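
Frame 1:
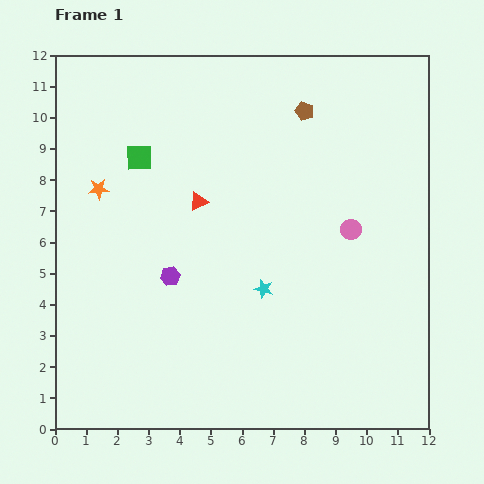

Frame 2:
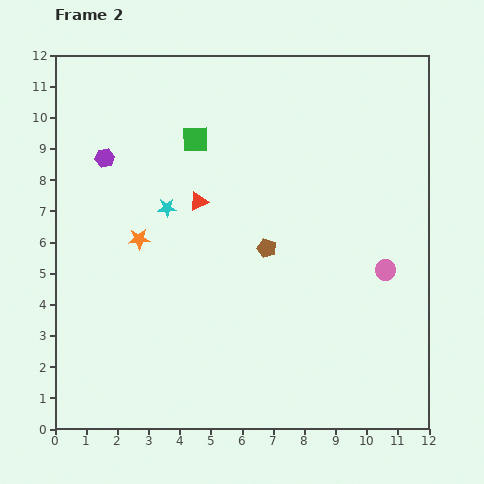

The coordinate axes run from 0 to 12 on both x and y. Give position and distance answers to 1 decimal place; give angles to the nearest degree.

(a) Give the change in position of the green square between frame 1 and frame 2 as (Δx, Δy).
(1.8, 0.6)

The green square was at (2.7, 8.7) in frame 1 and (4.5, 9.3) in frame 2.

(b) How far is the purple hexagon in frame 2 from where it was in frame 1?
4.3

The purple hexagon moved from (3.7, 4.9) to (1.6, 8.7), a distance of √(2.1² + 3.8²) ≈ 4.3.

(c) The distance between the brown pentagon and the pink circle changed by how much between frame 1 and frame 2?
-0.2

Distance in frame 1: 4.1. Distance in frame 2: 3.9.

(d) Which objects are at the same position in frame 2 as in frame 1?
the red triangle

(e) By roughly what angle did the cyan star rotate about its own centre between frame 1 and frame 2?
18° counter-clockwise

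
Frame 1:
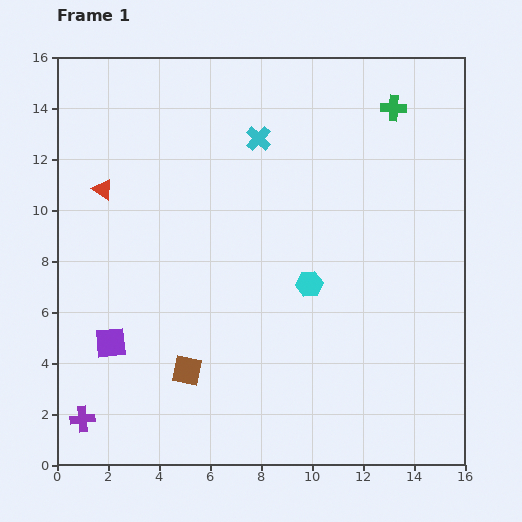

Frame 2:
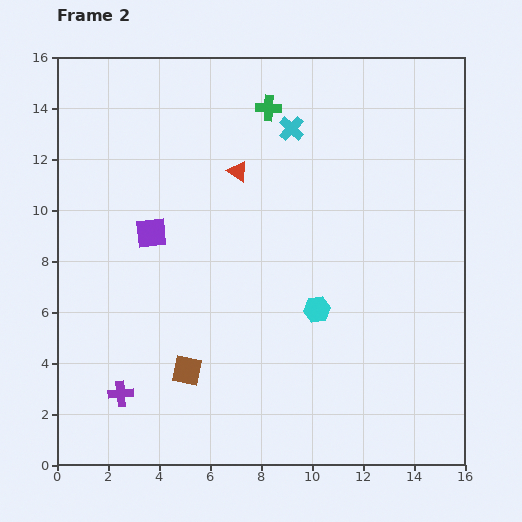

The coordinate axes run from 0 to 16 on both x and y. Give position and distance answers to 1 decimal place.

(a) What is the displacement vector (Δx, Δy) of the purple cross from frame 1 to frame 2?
(1.5, 1.0)

The purple cross was at (1.0, 1.8) in frame 1 and (2.5, 2.8) in frame 2.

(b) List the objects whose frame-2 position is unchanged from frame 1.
the brown square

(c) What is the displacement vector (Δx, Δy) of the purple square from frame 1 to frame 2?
(1.6, 4.3)

The purple square was at (2.1, 4.8) in frame 1 and (3.7, 9.1) in frame 2.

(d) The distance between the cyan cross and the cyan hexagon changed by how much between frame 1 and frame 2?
+1.2

Distance in frame 1: 6.0. Distance in frame 2: 7.2.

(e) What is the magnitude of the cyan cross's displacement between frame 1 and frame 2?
1.4

The cyan cross moved from (7.9, 12.8) to (9.2, 13.2), a distance of √(1.3² + 0.4²) ≈ 1.4.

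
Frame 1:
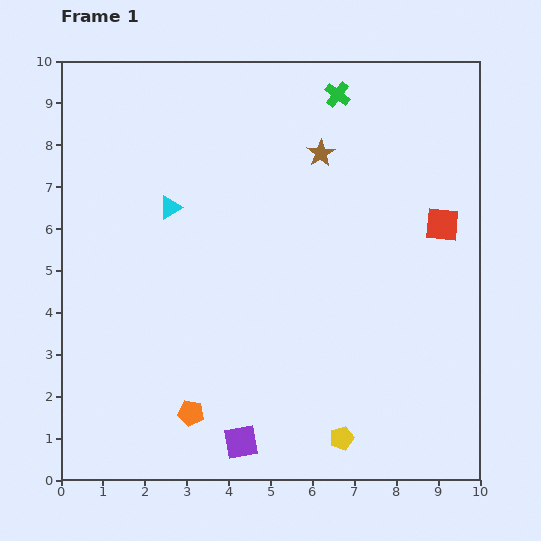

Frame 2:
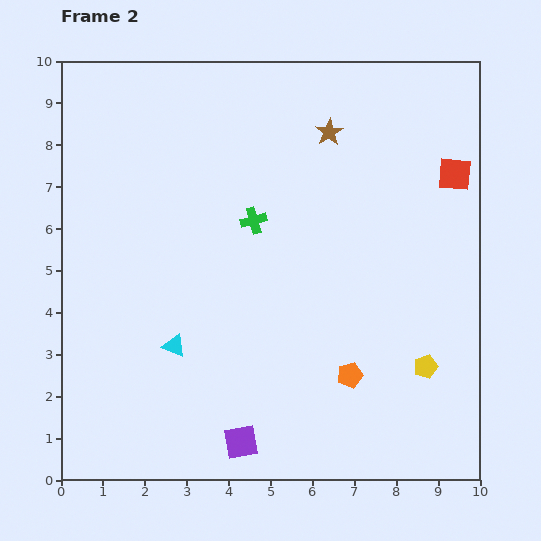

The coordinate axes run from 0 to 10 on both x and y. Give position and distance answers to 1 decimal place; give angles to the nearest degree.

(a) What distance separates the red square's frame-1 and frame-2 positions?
1.2

The red square moved from (9.1, 6.1) to (9.4, 7.3), a distance of √(0.3² + 1.2²) ≈ 1.2.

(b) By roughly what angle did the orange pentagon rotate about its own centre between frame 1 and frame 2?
24° counter-clockwise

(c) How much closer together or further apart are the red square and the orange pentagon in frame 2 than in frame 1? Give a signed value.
-2.1

Distance in frame 1: 7.5. Distance in frame 2: 5.4.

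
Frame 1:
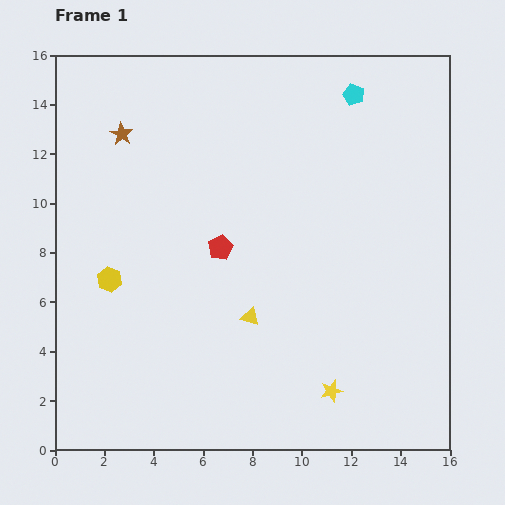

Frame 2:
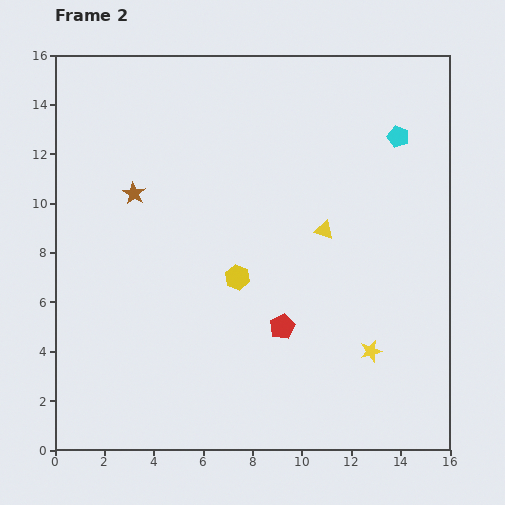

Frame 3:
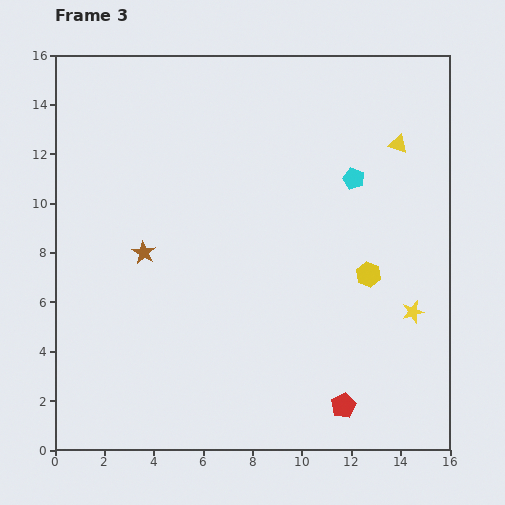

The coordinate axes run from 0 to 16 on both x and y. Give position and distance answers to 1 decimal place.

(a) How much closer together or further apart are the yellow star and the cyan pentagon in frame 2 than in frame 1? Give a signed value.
-3.2

Distance in frame 1: 12.0. Distance in frame 2: 8.8.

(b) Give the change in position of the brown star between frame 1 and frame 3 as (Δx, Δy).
(0.9, -4.8)

The brown star was at (2.7, 12.8) in frame 1 and (3.6, 8.0) in frame 3.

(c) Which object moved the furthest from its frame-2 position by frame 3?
the yellow hexagon

(moved 5.3; next 4.6)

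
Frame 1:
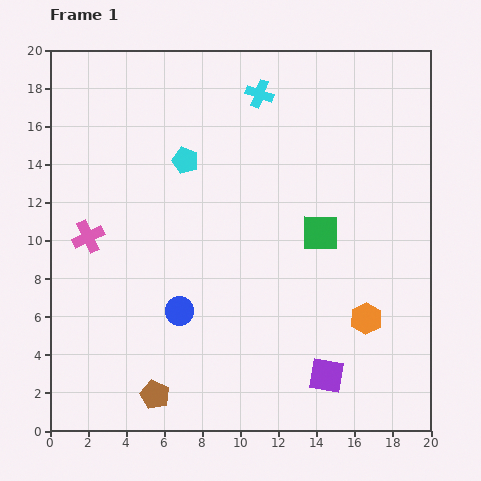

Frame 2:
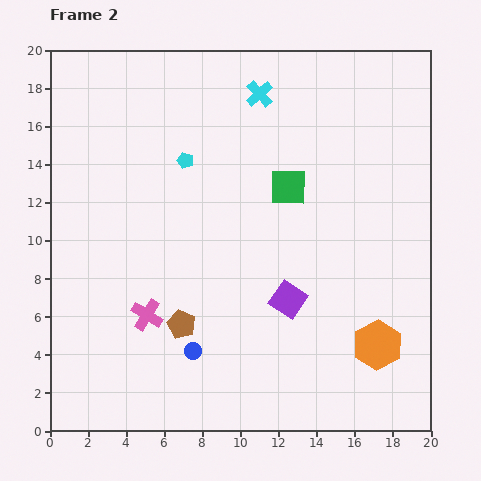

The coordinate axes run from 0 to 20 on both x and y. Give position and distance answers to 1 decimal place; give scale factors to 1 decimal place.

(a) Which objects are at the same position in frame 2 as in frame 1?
the cyan pentagon, the cyan cross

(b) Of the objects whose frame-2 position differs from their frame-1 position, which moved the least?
the orange hexagon

(moved 1.5)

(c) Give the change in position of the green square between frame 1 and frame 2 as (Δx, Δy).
(-1.7, 2.4)

The green square was at (14.2, 10.4) in frame 1 and (12.5, 12.8) in frame 2.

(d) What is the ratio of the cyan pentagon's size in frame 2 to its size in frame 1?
0.6×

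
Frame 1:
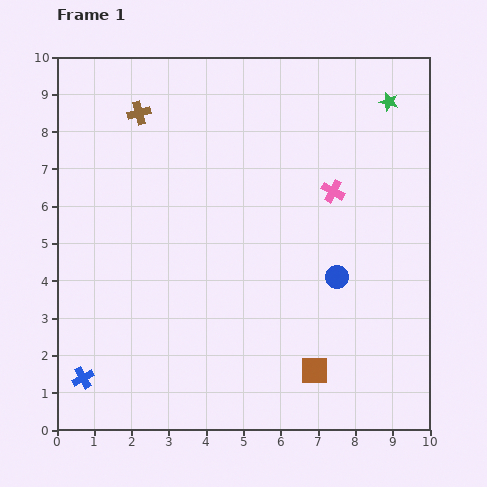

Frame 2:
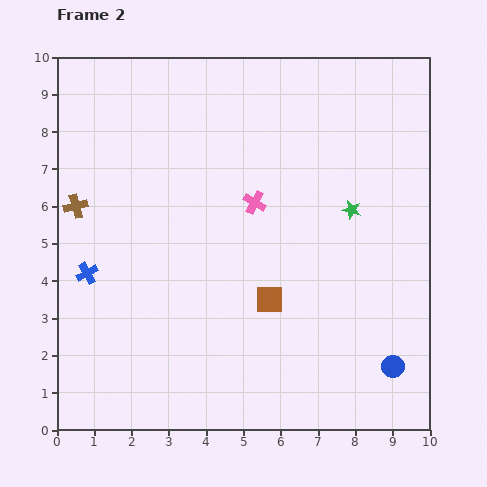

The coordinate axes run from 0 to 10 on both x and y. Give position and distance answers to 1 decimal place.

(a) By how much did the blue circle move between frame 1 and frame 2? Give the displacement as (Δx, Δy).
(1.5, -2.4)

The blue circle was at (7.5, 4.1) in frame 1 and (9.0, 1.7) in frame 2.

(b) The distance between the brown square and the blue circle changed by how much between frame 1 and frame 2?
+1.2

Distance in frame 1: 2.6. Distance in frame 2: 3.8.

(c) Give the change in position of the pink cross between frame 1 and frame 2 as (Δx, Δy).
(-2.1, -0.3)

The pink cross was at (7.4, 6.4) in frame 1 and (5.3, 6.1) in frame 2.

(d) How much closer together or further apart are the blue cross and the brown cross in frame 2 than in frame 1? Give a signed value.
-5.5

Distance in frame 1: 7.3. Distance in frame 2: 1.8.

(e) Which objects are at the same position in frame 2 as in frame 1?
none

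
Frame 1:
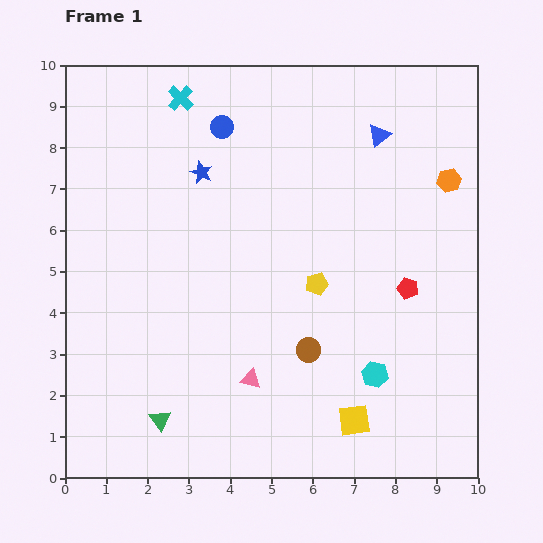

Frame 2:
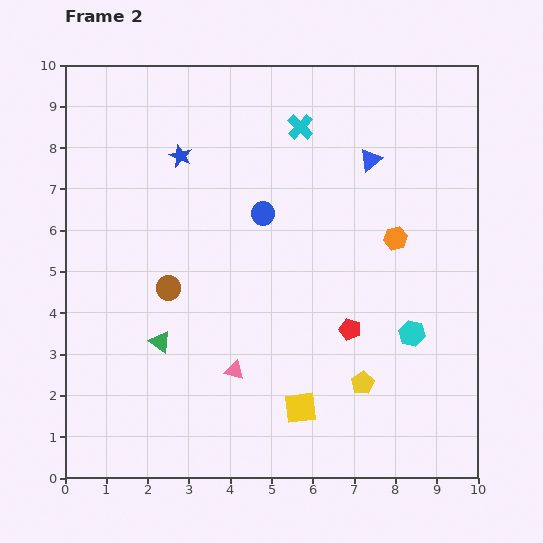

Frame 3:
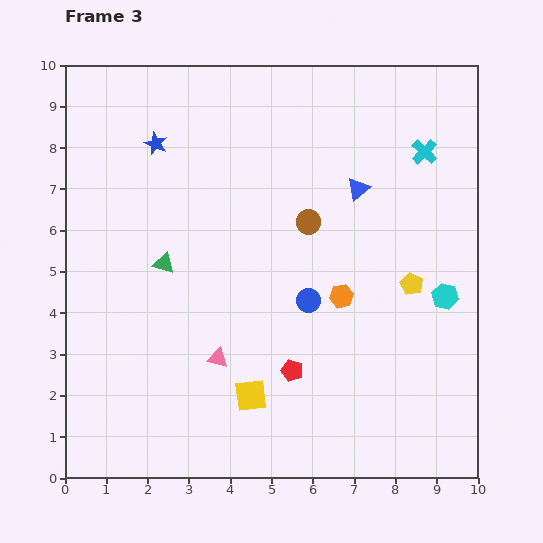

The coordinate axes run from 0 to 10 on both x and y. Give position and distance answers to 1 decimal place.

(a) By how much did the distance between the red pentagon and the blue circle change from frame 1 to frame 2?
-2.5

Distance in frame 1: 6.0. Distance in frame 2: 3.5.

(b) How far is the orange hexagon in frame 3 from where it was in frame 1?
3.8

The orange hexagon moved from (9.3, 7.2) to (6.7, 4.4), a distance of √(2.6² + 2.8²) ≈ 3.8.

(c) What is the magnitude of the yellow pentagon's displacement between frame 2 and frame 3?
2.7

The yellow pentagon moved from (7.2, 2.3) to (8.4, 4.7), a distance of √(1.2² + 2.4²) ≈ 2.7.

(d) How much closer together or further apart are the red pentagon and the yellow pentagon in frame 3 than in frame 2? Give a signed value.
+2.3

Distance in frame 2: 1.3. Distance in frame 3: 3.6.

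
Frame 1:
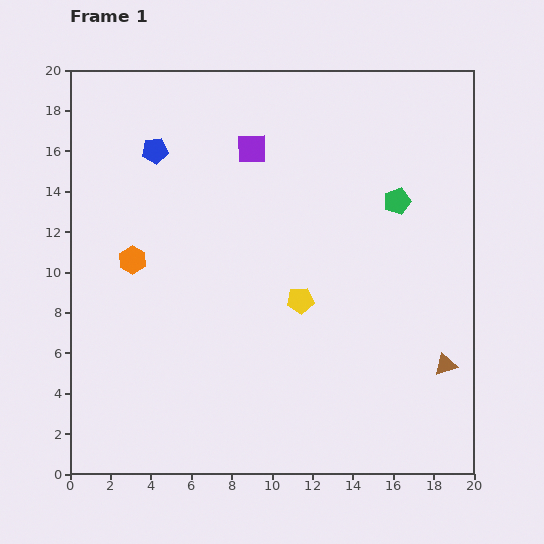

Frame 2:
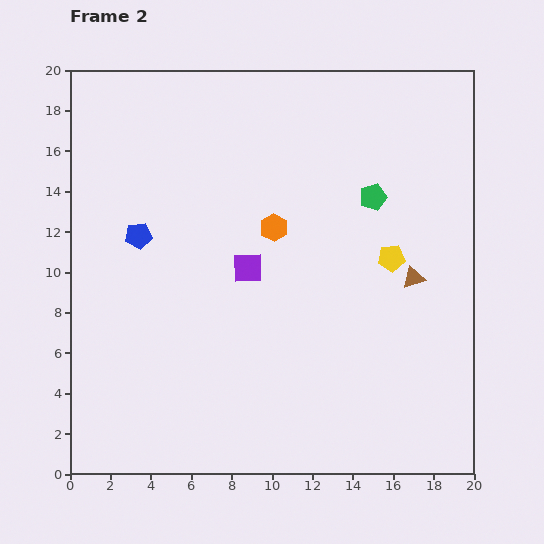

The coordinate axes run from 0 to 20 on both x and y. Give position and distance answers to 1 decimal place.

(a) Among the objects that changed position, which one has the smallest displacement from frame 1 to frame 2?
the green pentagon

(moved 1.2)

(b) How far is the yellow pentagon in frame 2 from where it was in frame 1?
5.0

The yellow pentagon moved from (11.4, 8.6) to (15.9, 10.7), a distance of √(4.5² + 2.1²) ≈ 5.0.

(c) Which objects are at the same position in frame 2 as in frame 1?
none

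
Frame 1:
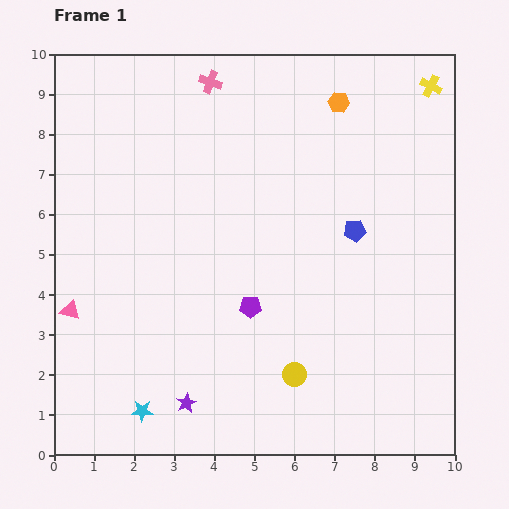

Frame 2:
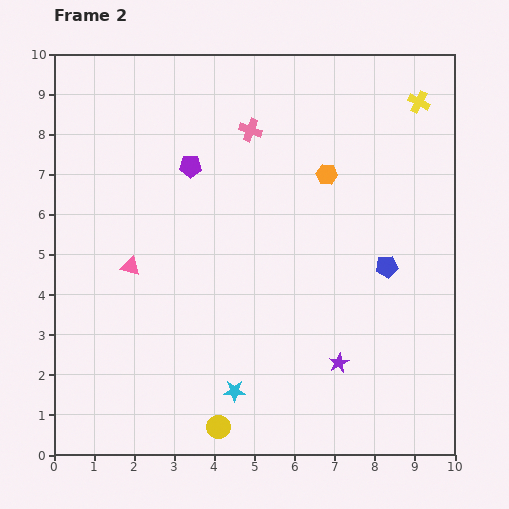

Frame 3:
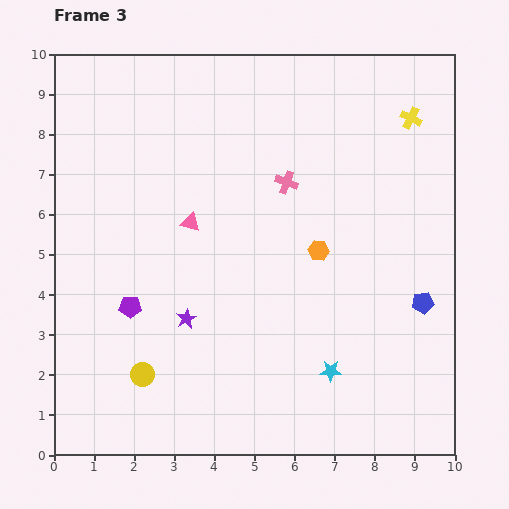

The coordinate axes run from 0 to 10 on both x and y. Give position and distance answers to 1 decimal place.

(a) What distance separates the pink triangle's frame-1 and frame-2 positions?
1.9

The pink triangle moved from (0.4, 3.6) to (1.9, 4.7), a distance of √(1.5² + 1.1²) ≈ 1.9.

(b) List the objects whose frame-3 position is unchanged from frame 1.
none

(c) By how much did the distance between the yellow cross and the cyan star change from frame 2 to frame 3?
-1.9

Distance in frame 2: 8.5. Distance in frame 3: 6.6.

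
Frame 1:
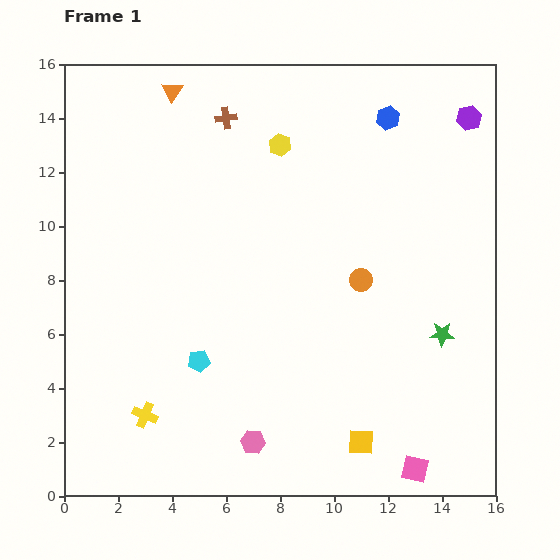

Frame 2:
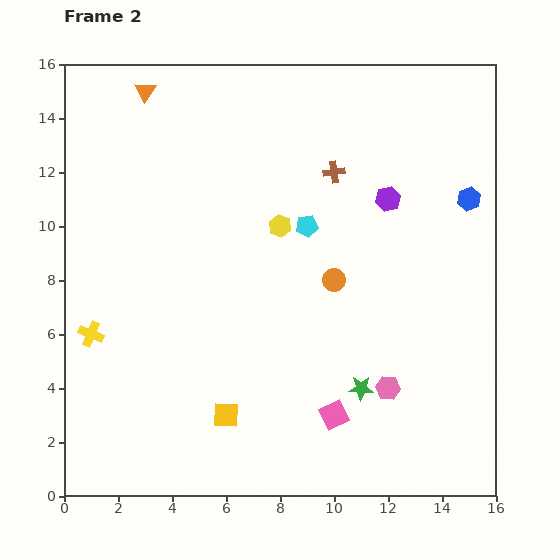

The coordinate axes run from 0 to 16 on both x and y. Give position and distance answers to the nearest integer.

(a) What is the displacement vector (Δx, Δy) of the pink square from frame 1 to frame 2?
(-3, 2)

The pink square was at (13, 1) in frame 1 and (10, 3) in frame 2.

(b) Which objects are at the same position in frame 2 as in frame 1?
none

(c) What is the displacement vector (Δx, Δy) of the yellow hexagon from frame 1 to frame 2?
(0, -3)

The yellow hexagon was at (8, 13) in frame 1 and (8, 10) in frame 2.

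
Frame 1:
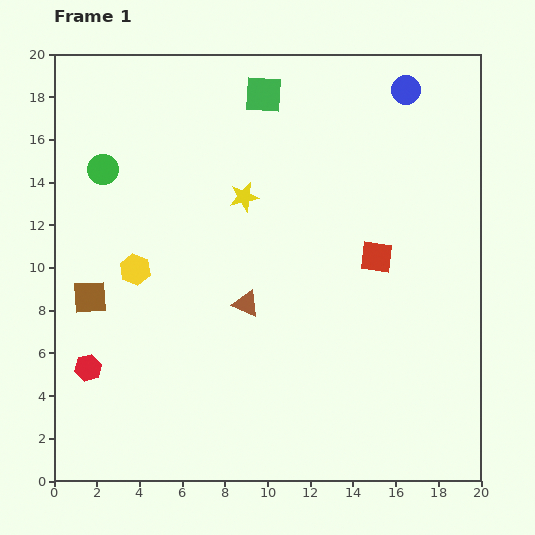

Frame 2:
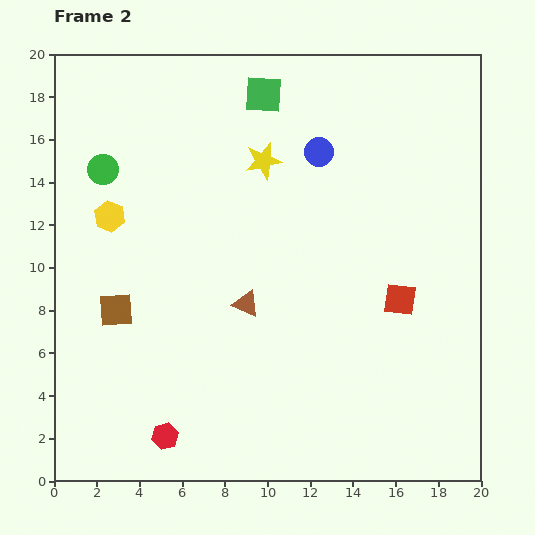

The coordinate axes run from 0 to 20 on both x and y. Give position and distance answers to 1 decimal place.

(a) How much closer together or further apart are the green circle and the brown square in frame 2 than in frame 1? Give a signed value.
+0.6

Distance in frame 1: 6.0. Distance in frame 2: 6.6.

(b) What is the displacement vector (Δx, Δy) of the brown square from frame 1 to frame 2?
(1.2, -0.6)

The brown square was at (1.7, 8.6) in frame 1 and (2.9, 8.0) in frame 2.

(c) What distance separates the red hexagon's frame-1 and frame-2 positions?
4.8

The red hexagon moved from (1.6, 5.3) to (5.2, 2.1), a distance of √(3.6² + 3.2²) ≈ 4.8.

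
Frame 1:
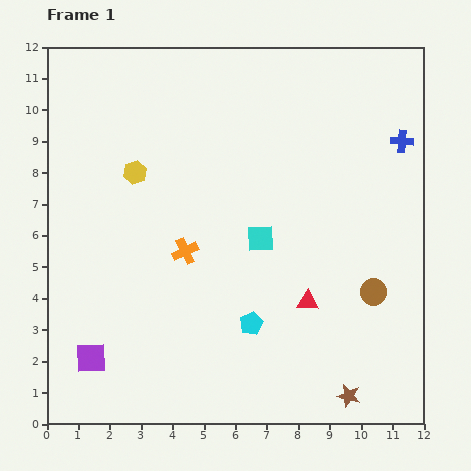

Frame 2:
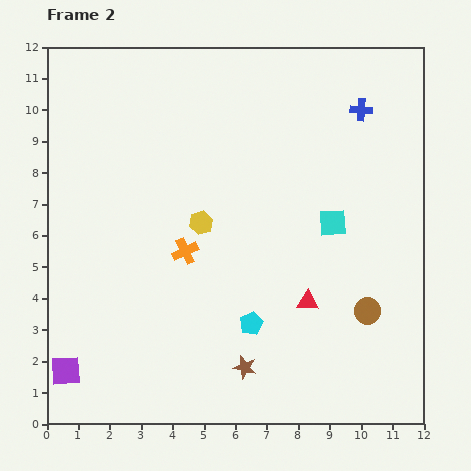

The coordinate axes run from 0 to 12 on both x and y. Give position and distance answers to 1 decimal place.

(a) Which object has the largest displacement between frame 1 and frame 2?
the brown star

(moved 3.4; next 2.6)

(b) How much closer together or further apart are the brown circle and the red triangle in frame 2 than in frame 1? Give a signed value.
-0.2

Distance in frame 1: 2.1. Distance in frame 2: 1.9.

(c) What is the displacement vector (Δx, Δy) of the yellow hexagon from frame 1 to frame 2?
(2.1, -1.6)

The yellow hexagon was at (2.8, 8.0) in frame 1 and (4.9, 6.4) in frame 2.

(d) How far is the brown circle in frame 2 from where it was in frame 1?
0.6

The brown circle moved from (10.4, 4.2) to (10.2, 3.6), a distance of √(0.2² + 0.6²) ≈ 0.6.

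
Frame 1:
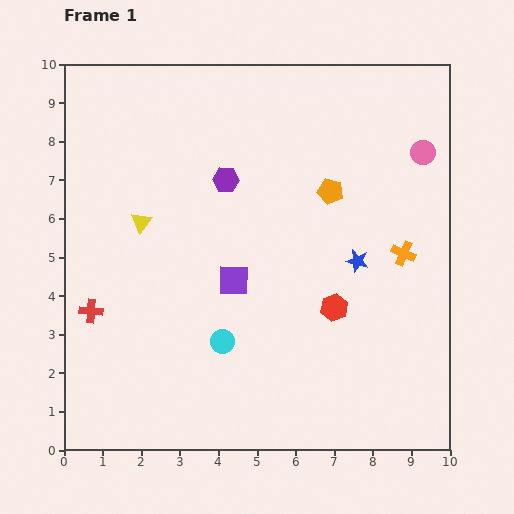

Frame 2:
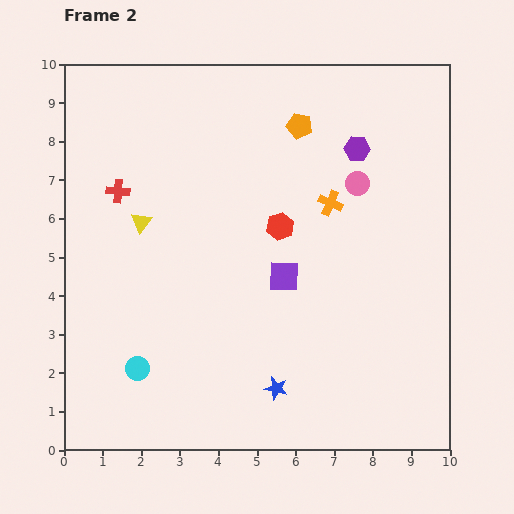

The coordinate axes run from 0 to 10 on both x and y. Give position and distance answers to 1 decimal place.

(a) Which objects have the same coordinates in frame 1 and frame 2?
the yellow triangle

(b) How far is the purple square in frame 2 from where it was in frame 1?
1.3

The purple square moved from (4.4, 4.4) to (5.7, 4.5), a distance of √(1.3² + 0.1²) ≈ 1.3.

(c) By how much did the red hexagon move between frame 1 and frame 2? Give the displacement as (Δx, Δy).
(-1.4, 2.1)

The red hexagon was at (7.0, 3.7) in frame 1 and (5.6, 5.8) in frame 2.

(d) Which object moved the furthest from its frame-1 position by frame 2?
the blue star

(moved 3.9; next 3.5)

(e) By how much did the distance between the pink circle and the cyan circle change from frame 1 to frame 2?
+0.4

Distance in frame 1: 7.1. Distance in frame 2: 7.5.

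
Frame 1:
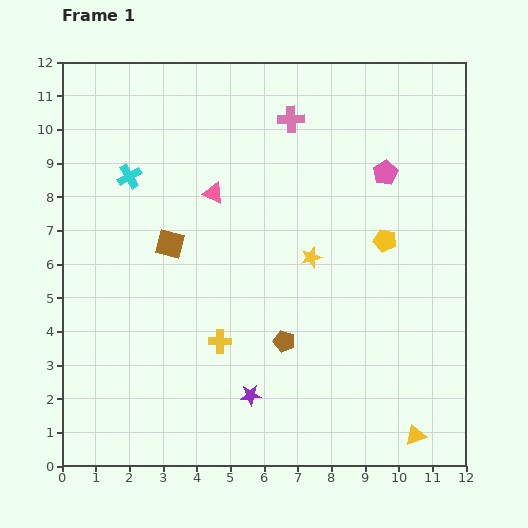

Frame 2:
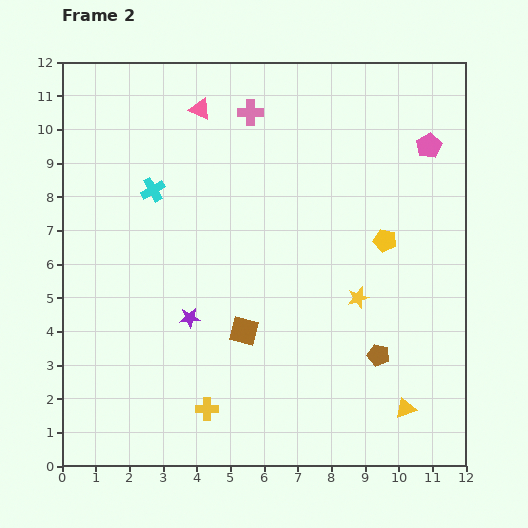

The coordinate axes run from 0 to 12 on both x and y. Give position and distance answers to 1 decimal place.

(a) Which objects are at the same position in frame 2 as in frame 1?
the yellow pentagon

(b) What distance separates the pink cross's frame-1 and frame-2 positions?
1.2

The pink cross moved from (6.8, 10.3) to (5.6, 10.5), a distance of √(1.2² + 0.2²) ≈ 1.2.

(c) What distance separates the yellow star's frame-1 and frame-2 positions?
1.8

The yellow star moved from (7.4, 6.2) to (8.8, 5.0), a distance of √(1.4² + 1.2²) ≈ 1.8.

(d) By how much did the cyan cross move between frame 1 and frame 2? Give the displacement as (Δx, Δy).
(0.7, -0.4)

The cyan cross was at (2.0, 8.6) in frame 1 and (2.7, 8.2) in frame 2.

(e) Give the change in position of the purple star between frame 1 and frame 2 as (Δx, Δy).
(-1.8, 2.3)

The purple star was at (5.6, 2.1) in frame 1 and (3.8, 4.4) in frame 2.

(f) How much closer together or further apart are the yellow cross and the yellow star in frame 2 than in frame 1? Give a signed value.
+1.9

Distance in frame 1: 3.7. Distance in frame 2: 5.6.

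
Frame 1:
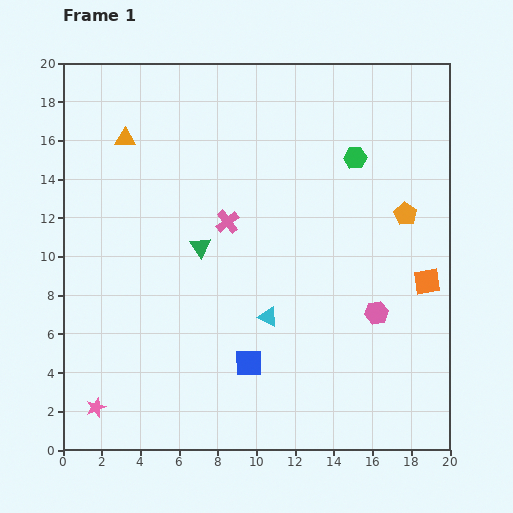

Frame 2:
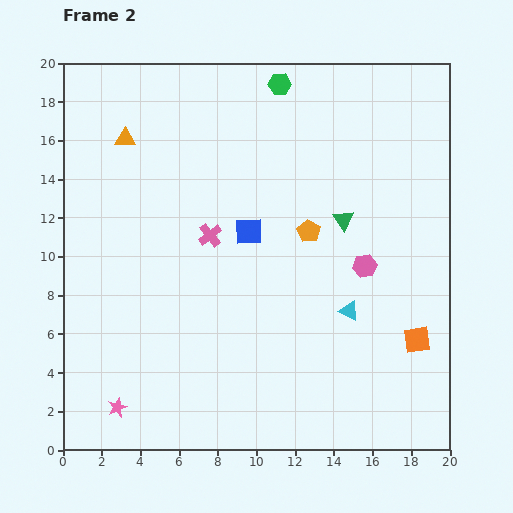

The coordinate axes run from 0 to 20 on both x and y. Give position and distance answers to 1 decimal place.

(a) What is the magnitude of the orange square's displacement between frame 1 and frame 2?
3.0

The orange square moved from (18.8, 8.7) to (18.3, 5.7), a distance of √(0.5² + 3.0²) ≈ 3.0.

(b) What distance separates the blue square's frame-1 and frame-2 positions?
6.8

The blue square moved from (9.6, 4.5) to (9.6, 11.3), a distance of √(0.0² + 6.8²) ≈ 6.8.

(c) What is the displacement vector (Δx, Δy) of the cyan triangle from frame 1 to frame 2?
(4.2, 0.3)

The cyan triangle was at (10.6, 6.9) in frame 1 and (14.8, 7.2) in frame 2.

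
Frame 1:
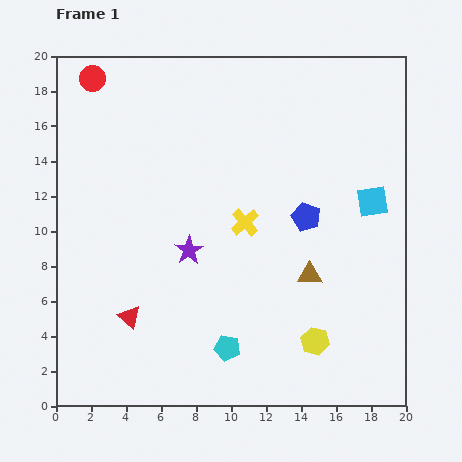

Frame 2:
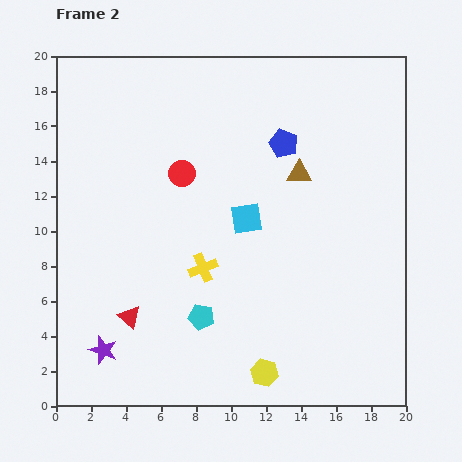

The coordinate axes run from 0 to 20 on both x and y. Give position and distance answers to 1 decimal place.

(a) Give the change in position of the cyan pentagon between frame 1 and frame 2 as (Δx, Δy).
(-1.5, 1.8)

The cyan pentagon was at (9.8, 3.3) in frame 1 and (8.3, 5.1) in frame 2.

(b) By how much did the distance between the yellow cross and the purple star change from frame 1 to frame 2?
+3.8

Distance in frame 1: 3.6. Distance in frame 2: 7.4.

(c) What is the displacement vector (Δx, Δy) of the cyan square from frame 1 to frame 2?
(-7.2, -1.0)

The cyan square was at (18.1, 11.7) in frame 1 and (10.9, 10.7) in frame 2.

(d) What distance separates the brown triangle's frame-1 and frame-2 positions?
5.8

The brown triangle moved from (14.5, 7.5) to (13.9, 13.3), a distance of √(0.6² + 5.8²) ≈ 5.8.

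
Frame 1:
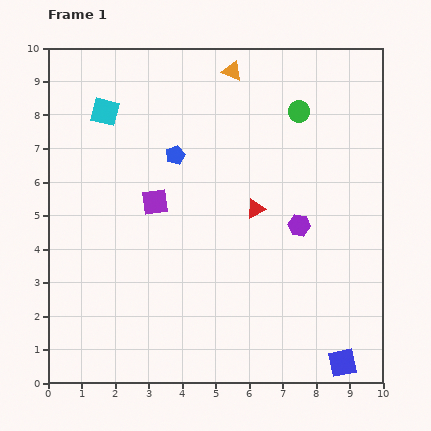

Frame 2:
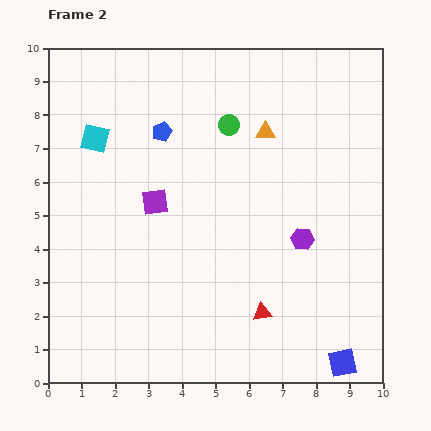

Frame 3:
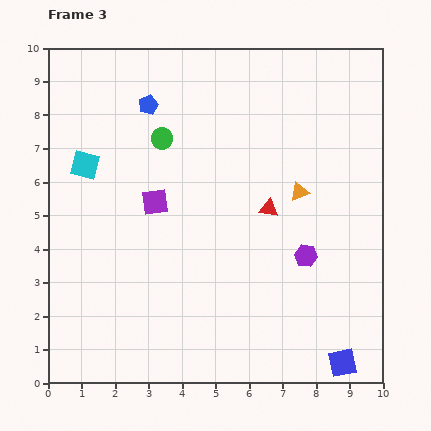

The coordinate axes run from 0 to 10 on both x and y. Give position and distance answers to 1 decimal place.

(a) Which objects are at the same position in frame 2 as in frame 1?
the blue square, the purple square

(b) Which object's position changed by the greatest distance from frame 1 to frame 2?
the red triangle

(moved 3.1; next 2.1)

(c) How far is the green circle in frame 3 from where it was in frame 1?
4.2

The green circle moved from (7.5, 8.1) to (3.4, 7.3), a distance of √(4.1² + 0.8²) ≈ 4.2.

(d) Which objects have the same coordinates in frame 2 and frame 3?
the blue square, the purple square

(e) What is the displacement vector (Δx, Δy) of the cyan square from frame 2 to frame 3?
(-0.3, -0.8)

The cyan square was at (1.4, 7.3) in frame 2 and (1.1, 6.5) in frame 3.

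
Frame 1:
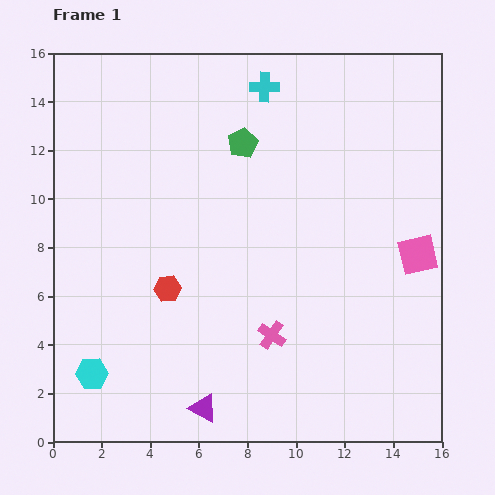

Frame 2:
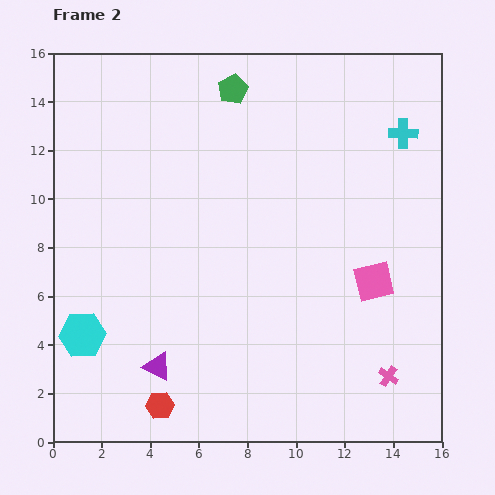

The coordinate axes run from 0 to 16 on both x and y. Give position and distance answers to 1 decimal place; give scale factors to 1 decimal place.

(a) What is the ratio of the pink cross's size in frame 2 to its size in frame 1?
0.7×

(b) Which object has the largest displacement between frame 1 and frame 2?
the cyan cross

(moved 6.0; next 5.1)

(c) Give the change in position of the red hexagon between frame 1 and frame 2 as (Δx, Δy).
(-0.3, -4.8)

The red hexagon was at (4.7, 6.3) in frame 1 and (4.4, 1.5) in frame 2.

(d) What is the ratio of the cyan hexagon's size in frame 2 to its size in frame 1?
1.4×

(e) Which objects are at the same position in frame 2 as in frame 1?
none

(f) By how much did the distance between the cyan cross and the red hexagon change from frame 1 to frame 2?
+5.8

Distance in frame 1: 9.2. Distance in frame 2: 15.0.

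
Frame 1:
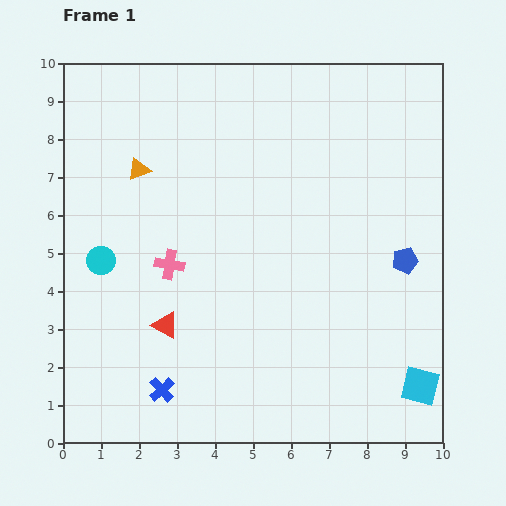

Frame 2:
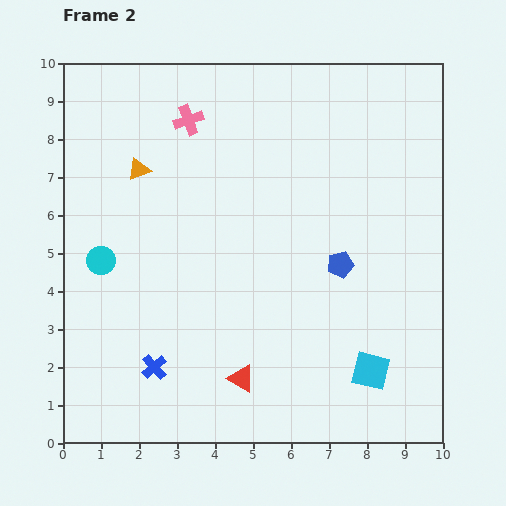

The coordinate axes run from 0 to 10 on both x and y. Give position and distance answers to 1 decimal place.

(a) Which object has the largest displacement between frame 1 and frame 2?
the pink cross

(moved 3.8; next 2.4)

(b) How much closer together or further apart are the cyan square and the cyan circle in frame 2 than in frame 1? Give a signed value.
-1.3

Distance in frame 1: 9.0. Distance in frame 2: 7.7.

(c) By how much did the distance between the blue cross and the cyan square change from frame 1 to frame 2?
-1.1

Distance in frame 1: 6.8. Distance in frame 2: 5.7.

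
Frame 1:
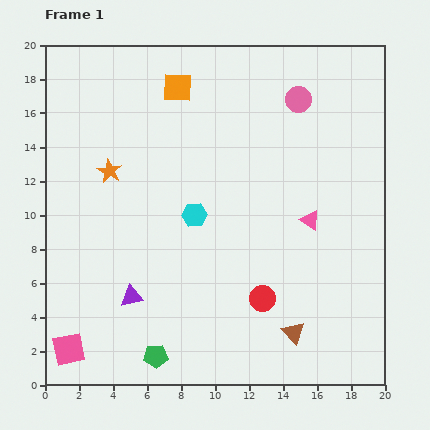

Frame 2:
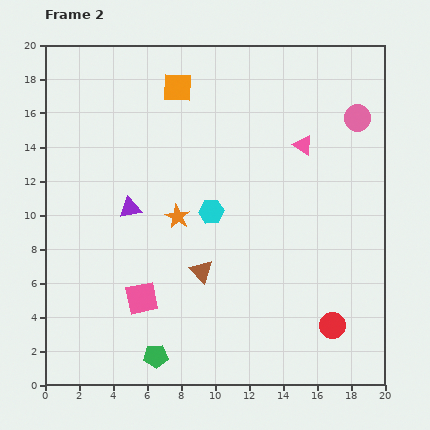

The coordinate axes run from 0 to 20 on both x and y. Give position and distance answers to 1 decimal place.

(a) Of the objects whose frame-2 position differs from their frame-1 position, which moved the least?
the cyan hexagon

(moved 1.0)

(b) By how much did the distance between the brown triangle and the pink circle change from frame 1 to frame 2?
-0.8

Distance in frame 1: 13.7. Distance in frame 2: 12.9.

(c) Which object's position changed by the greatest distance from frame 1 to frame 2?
the brown triangle

(moved 6.5; next 5.2)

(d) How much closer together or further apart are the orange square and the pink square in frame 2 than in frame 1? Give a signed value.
-4.1

Distance in frame 1: 16.7. Distance in frame 2: 12.6.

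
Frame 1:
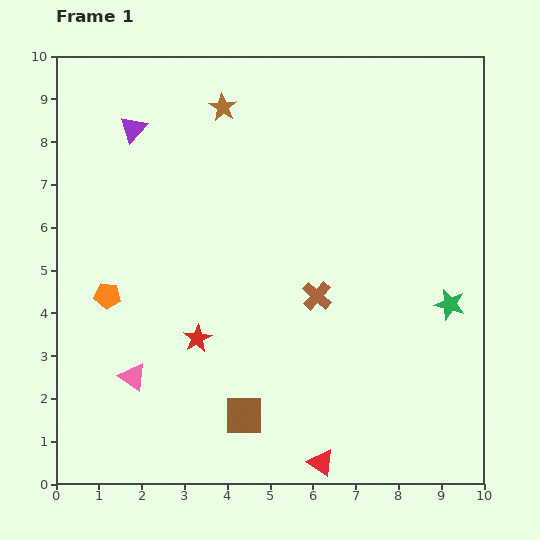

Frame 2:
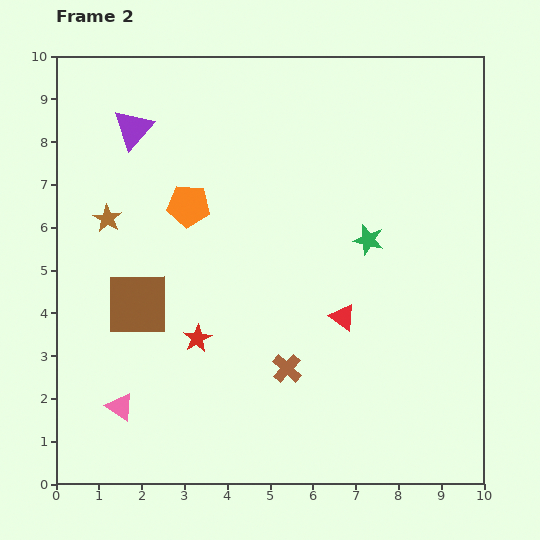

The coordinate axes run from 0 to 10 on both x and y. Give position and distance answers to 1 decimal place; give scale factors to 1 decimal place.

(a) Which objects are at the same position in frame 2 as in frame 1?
the red star, the purple triangle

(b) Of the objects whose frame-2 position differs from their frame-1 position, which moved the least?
the pink triangle

(moved 0.8)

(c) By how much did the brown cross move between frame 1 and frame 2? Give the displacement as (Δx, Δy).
(-0.7, -1.7)

The brown cross was at (6.1, 4.4) in frame 1 and (5.4, 2.7) in frame 2.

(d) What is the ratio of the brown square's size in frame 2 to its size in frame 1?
1.6×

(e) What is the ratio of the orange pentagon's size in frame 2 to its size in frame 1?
1.6×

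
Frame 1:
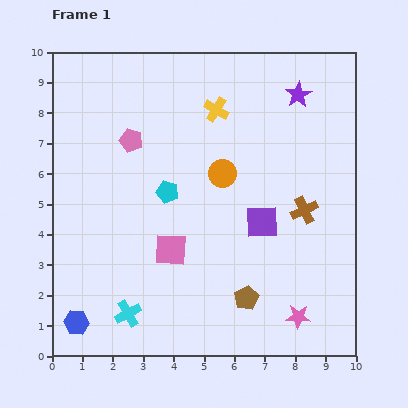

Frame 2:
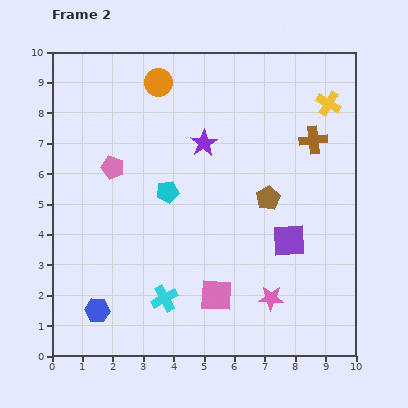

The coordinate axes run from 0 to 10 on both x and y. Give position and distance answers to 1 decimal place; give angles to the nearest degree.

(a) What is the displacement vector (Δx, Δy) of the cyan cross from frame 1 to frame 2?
(1.2, 0.5)

The cyan cross was at (2.5, 1.4) in frame 1 and (3.7, 1.9) in frame 2.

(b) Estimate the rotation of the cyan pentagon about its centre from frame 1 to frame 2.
26° counter-clockwise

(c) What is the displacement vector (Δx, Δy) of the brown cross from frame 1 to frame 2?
(0.3, 2.3)

The brown cross was at (8.3, 4.8) in frame 1 and (8.6, 7.1) in frame 2.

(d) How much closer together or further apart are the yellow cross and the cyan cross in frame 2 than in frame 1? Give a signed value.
+1.1

Distance in frame 1: 7.3. Distance in frame 2: 8.4.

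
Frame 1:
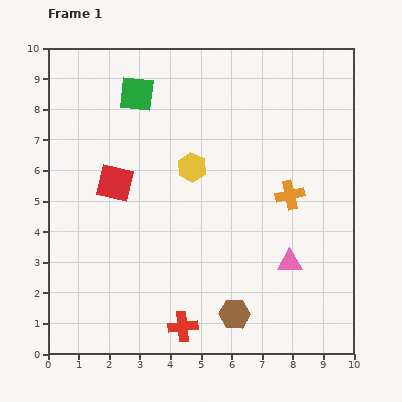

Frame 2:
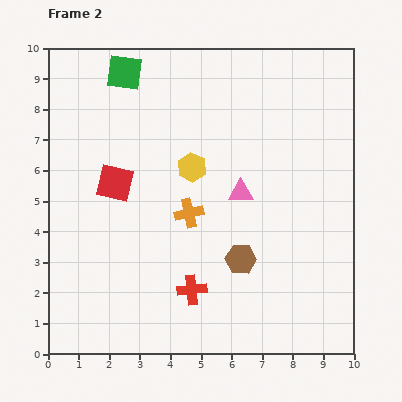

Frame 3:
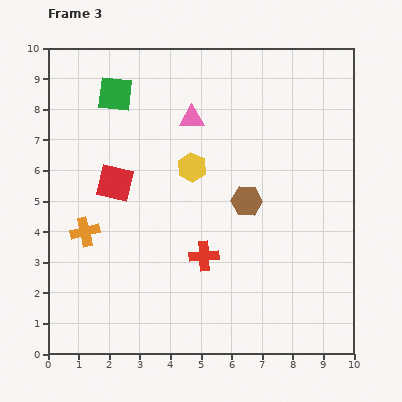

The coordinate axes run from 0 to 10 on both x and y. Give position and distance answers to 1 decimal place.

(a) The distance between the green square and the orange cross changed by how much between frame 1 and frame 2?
-0.9

Distance in frame 1: 6.0. Distance in frame 2: 5.1.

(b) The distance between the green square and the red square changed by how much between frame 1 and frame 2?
+0.6

Distance in frame 1: 3.0. Distance in frame 2: 3.6.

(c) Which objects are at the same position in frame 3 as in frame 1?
the yellow hexagon, the red square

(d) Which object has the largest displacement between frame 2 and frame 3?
the orange cross

(moved 3.5; next 2.9)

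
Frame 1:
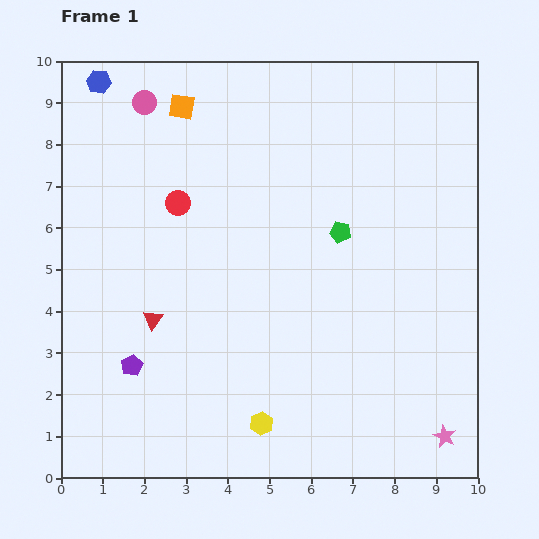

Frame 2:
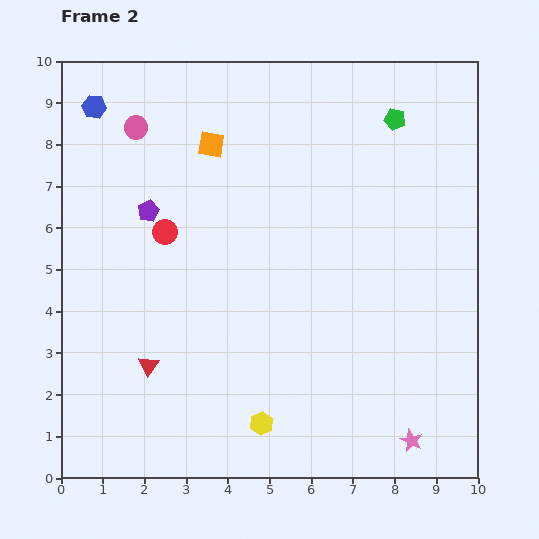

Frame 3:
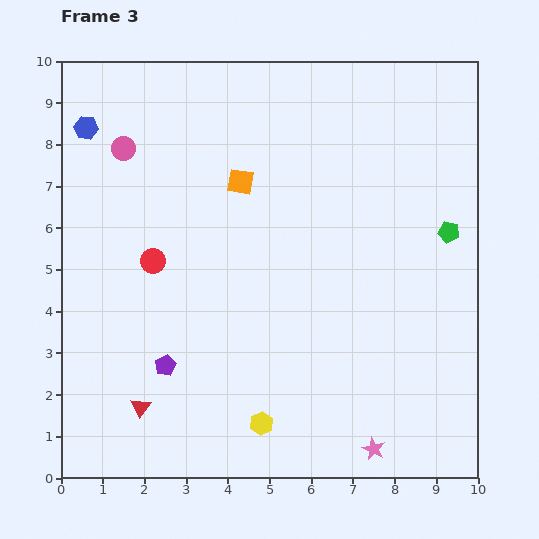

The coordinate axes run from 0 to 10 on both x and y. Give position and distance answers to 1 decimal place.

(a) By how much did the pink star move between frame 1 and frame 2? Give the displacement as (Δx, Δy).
(-0.8, -0.1)

The pink star was at (9.2, 1.0) in frame 1 and (8.4, 0.9) in frame 2.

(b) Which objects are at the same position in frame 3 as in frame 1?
the yellow hexagon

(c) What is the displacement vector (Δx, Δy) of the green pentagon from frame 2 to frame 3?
(1.3, -2.7)

The green pentagon was at (8.0, 8.6) in frame 2 and (9.3, 5.9) in frame 3.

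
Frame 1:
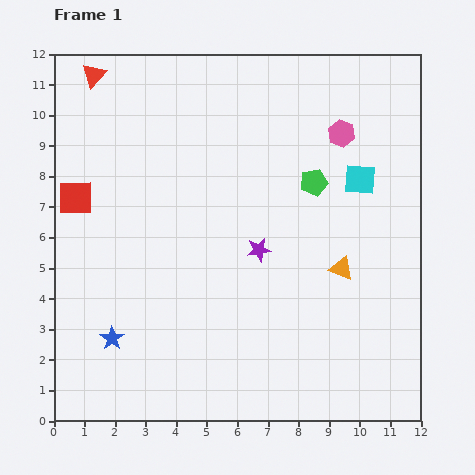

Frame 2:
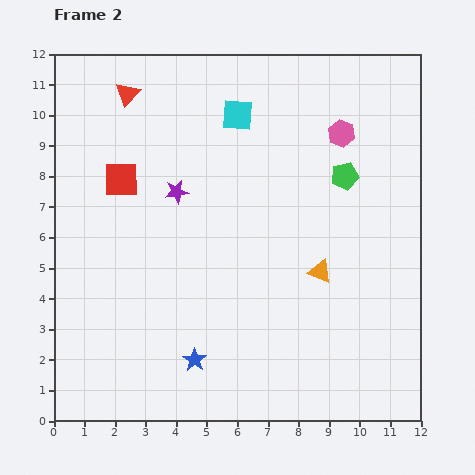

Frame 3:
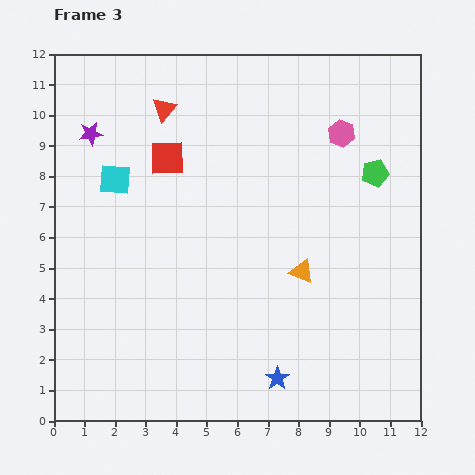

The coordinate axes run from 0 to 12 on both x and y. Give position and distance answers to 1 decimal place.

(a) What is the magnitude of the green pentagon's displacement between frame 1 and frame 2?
1.0

The green pentagon moved from (8.5, 7.8) to (9.5, 8.0), a distance of √(1.0² + 0.2²) ≈ 1.0.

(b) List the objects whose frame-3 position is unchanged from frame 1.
the pink hexagon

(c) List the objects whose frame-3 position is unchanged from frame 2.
the pink hexagon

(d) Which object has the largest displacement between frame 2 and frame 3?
the cyan square

(moved 4.5; next 3.4)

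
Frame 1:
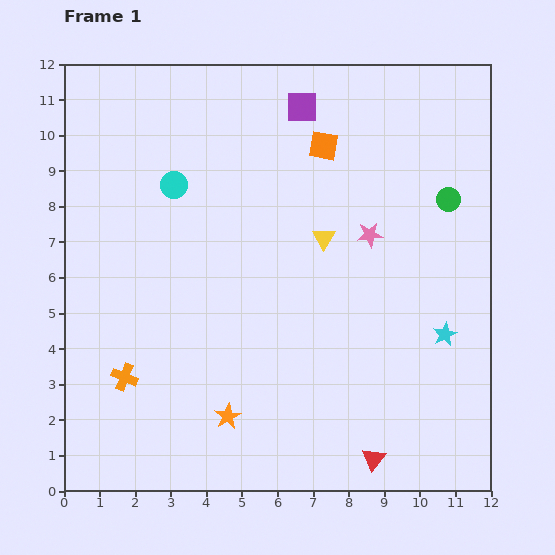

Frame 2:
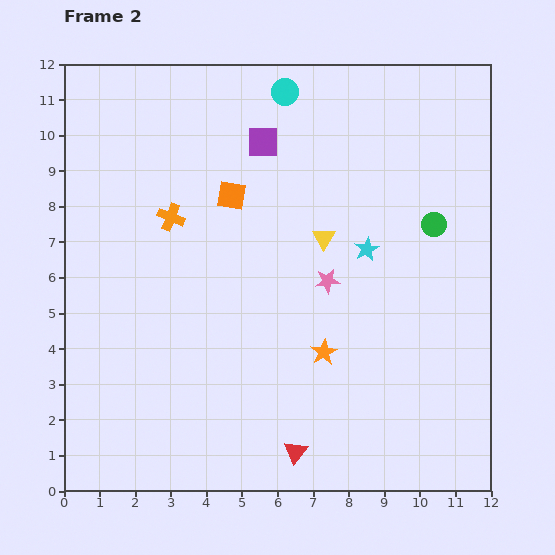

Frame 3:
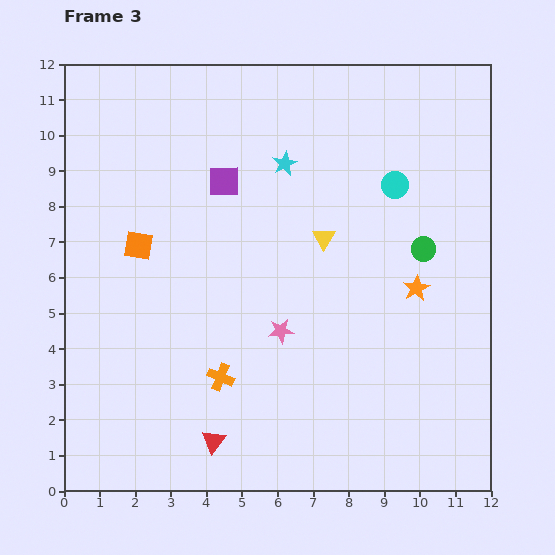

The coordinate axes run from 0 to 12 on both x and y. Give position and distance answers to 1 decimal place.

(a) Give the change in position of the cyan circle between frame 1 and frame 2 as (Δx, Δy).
(3.1, 2.6)

The cyan circle was at (3.1, 8.6) in frame 1 and (6.2, 11.2) in frame 2.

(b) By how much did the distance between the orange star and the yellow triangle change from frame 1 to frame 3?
-2.7

Distance in frame 1: 5.7. Distance in frame 3: 3.0.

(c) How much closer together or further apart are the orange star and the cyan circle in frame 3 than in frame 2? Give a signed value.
-4.4

Distance in frame 2: 7.4. Distance in frame 3: 3.0.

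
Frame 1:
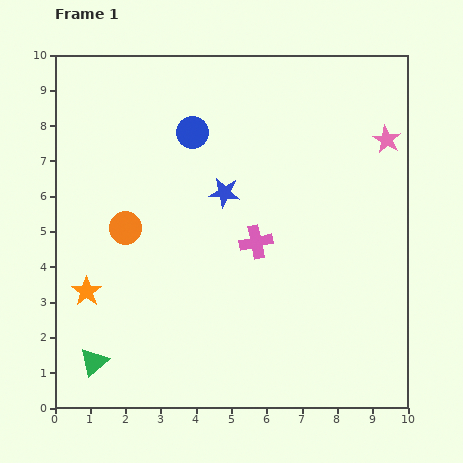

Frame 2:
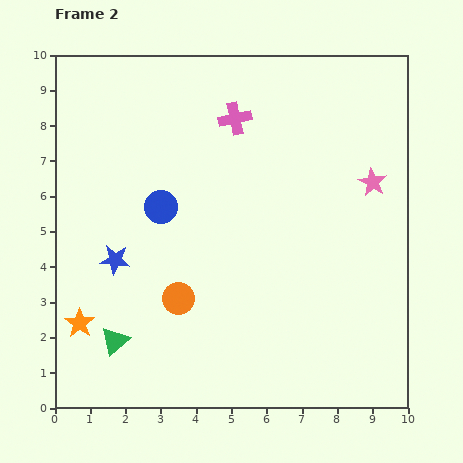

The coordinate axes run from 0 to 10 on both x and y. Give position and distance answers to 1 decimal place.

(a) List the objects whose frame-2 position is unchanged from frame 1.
none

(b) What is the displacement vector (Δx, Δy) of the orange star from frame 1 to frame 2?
(-0.2, -0.9)

The orange star was at (0.9, 3.3) in frame 1 and (0.7, 2.4) in frame 2.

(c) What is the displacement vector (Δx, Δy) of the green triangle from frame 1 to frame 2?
(0.6, 0.6)

The green triangle was at (1.1, 1.3) in frame 1 and (1.7, 1.9) in frame 2.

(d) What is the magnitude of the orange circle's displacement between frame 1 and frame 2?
2.5

The orange circle moved from (2.0, 5.1) to (3.5, 3.1), a distance of √(1.5² + 2.0²) ≈ 2.5.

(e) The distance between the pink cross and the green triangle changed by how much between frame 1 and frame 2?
+1.5

Distance in frame 1: 5.7. Distance in frame 2: 7.2.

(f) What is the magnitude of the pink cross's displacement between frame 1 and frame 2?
3.6

The pink cross moved from (5.7, 4.7) to (5.1, 8.2), a distance of √(0.6² + 3.5²) ≈ 3.6.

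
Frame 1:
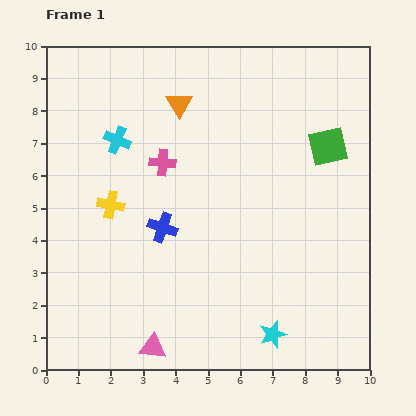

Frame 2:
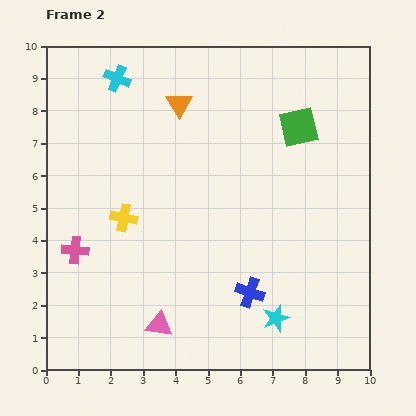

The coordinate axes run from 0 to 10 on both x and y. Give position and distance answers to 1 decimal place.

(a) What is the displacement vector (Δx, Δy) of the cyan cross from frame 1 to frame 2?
(0.0, 1.9)

The cyan cross was at (2.2, 7.1) in frame 1 and (2.2, 9.0) in frame 2.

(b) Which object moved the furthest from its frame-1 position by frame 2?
the pink cross

(moved 3.8; next 3.4)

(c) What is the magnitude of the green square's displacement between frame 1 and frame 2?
1.1

The green square moved from (8.7, 6.9) to (7.8, 7.5), a distance of √(0.9² + 0.6²) ≈ 1.1.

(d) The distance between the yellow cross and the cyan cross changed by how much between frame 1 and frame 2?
+2.3

Distance in frame 1: 2.0. Distance in frame 2: 4.3.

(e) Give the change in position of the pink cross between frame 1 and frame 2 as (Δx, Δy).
(-2.7, -2.7)

The pink cross was at (3.6, 6.4) in frame 1 and (0.9, 3.7) in frame 2.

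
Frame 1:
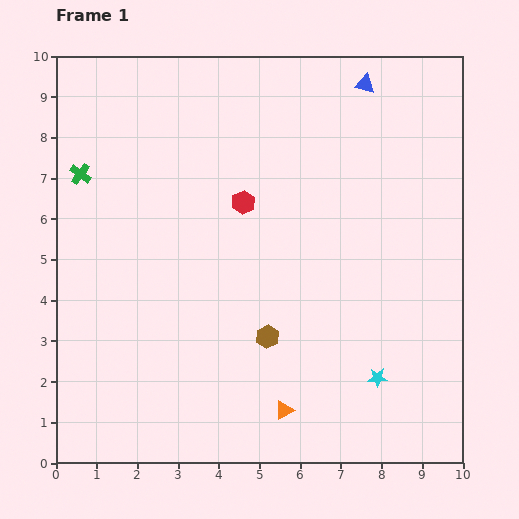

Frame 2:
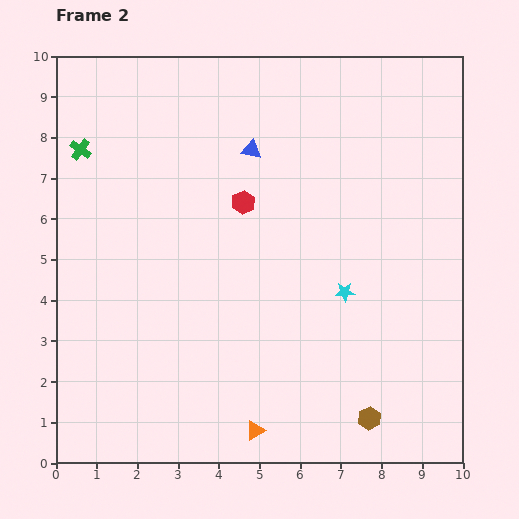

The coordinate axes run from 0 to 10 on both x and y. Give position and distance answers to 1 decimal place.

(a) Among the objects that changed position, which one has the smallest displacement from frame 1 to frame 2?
the green cross

(moved 0.6)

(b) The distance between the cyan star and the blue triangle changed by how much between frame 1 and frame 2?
-3.0

Distance in frame 1: 7.2. Distance in frame 2: 4.2.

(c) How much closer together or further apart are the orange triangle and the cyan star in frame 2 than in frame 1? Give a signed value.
+1.6

Distance in frame 1: 2.4. Distance in frame 2: 4.0.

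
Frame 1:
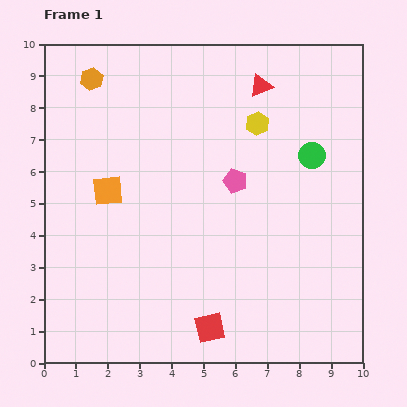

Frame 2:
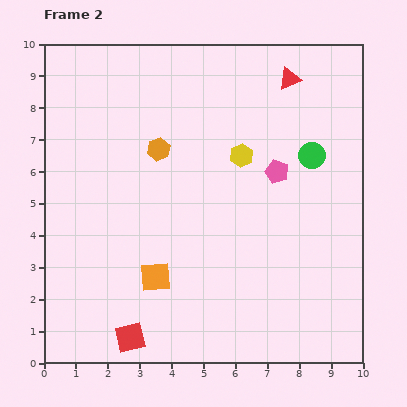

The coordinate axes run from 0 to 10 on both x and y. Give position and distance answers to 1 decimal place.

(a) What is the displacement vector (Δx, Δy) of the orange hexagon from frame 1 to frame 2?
(2.1, -2.2)

The orange hexagon was at (1.5, 8.9) in frame 1 and (3.6, 6.7) in frame 2.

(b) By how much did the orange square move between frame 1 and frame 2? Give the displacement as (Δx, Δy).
(1.5, -2.7)

The orange square was at (2.0, 5.4) in frame 1 and (3.5, 2.7) in frame 2.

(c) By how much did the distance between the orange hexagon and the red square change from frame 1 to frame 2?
-2.6

Distance in frame 1: 8.6. Distance in frame 2: 6.0.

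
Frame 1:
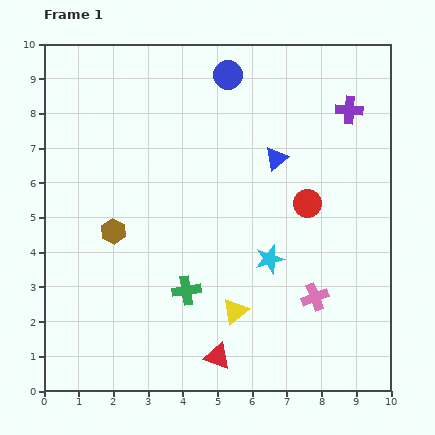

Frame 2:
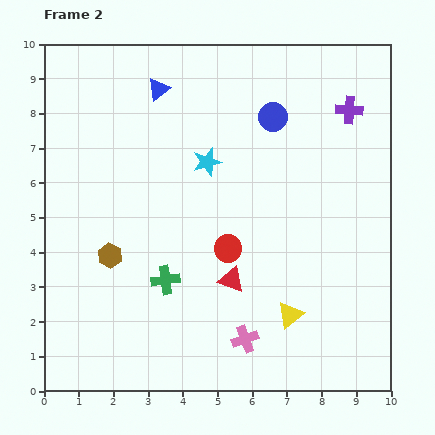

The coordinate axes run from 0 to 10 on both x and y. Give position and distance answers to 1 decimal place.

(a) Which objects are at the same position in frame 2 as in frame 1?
the purple cross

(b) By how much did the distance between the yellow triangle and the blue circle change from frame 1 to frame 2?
-1.1

Distance in frame 1: 6.8. Distance in frame 2: 5.7.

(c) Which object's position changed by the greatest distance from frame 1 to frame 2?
the blue triangle

(moved 3.9; next 3.3)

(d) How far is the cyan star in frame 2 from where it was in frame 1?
3.3

The cyan star moved from (6.5, 3.8) to (4.7, 6.6), a distance of √(1.8² + 2.8²) ≈ 3.3.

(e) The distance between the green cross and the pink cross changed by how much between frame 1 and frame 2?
-0.8

Distance in frame 1: 3.7. Distance in frame 2: 2.9.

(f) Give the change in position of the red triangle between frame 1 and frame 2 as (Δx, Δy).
(0.4, 2.2)

The red triangle was at (5.0, 1.0) in frame 1 and (5.4, 3.2) in frame 2.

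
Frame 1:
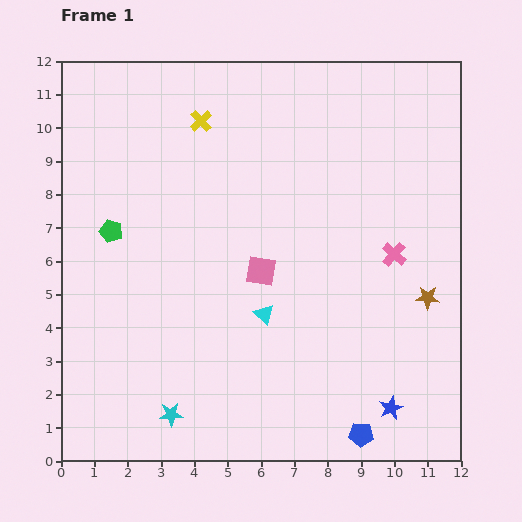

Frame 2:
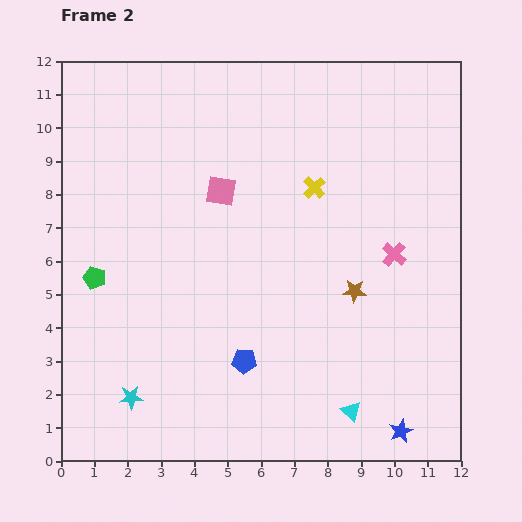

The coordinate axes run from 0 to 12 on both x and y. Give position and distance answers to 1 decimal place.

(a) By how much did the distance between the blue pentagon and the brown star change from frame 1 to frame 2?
-0.7

Distance in frame 1: 4.6. Distance in frame 2: 3.9.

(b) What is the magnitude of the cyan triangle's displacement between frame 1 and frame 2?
3.9

The cyan triangle moved from (6.1, 4.4) to (8.7, 1.5), a distance of √(2.6² + 2.9²) ≈ 3.9.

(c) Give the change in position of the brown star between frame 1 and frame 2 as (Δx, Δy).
(-2.2, 0.2)

The brown star was at (11.0, 4.9) in frame 1 and (8.8, 5.1) in frame 2.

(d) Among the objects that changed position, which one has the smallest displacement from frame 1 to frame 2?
the blue star

(moved 0.8)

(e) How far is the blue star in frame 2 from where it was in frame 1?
0.8

The blue star moved from (9.9, 1.6) to (10.2, 0.9), a distance of √(0.3² + 0.7²) ≈ 0.8.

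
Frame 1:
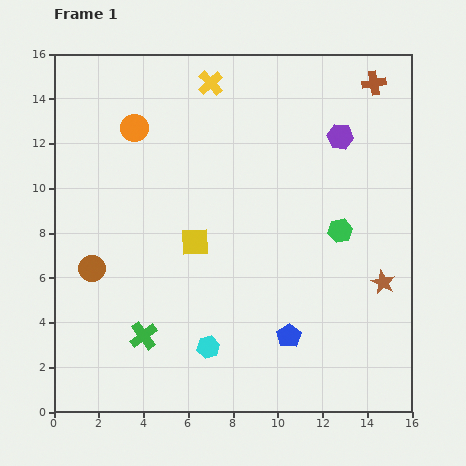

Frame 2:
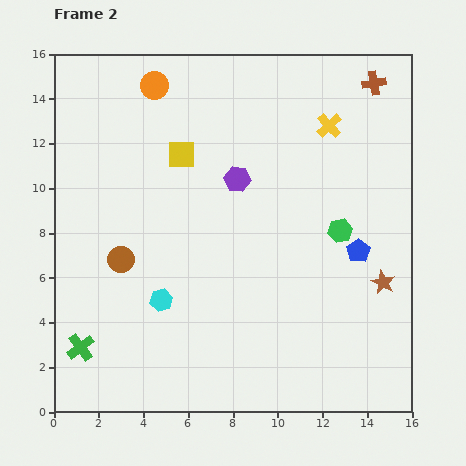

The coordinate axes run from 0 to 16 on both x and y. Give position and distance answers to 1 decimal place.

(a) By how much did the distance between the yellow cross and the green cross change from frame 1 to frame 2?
+3.2

Distance in frame 1: 11.7. Distance in frame 2: 14.9.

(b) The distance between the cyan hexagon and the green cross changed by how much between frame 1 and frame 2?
+1.3

Distance in frame 1: 2.9. Distance in frame 2: 4.2.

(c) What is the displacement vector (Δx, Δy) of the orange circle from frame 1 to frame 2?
(0.9, 1.9)

The orange circle was at (3.6, 12.7) in frame 1 and (4.5, 14.6) in frame 2.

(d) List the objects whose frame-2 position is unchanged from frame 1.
the green hexagon, the brown cross, the brown star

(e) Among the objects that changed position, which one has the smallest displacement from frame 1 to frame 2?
the brown circle

(moved 1.4)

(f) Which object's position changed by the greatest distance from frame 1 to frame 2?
the yellow cross

(moved 5.6; next 5.0)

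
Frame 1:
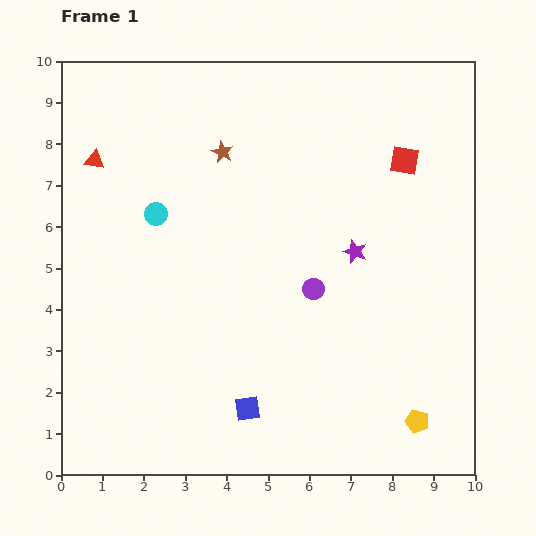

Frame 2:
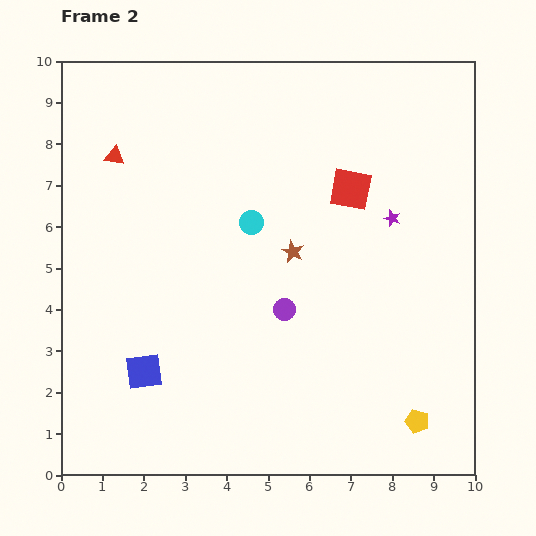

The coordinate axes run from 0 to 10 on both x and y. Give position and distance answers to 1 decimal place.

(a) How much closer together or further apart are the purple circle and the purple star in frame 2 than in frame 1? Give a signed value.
+2.1

Distance in frame 1: 1.3. Distance in frame 2: 3.4.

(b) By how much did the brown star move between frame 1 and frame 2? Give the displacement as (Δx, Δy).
(1.7, -2.4)

The brown star was at (3.9, 7.8) in frame 1 and (5.6, 5.4) in frame 2.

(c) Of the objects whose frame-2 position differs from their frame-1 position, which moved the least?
the red triangle

(moved 0.5)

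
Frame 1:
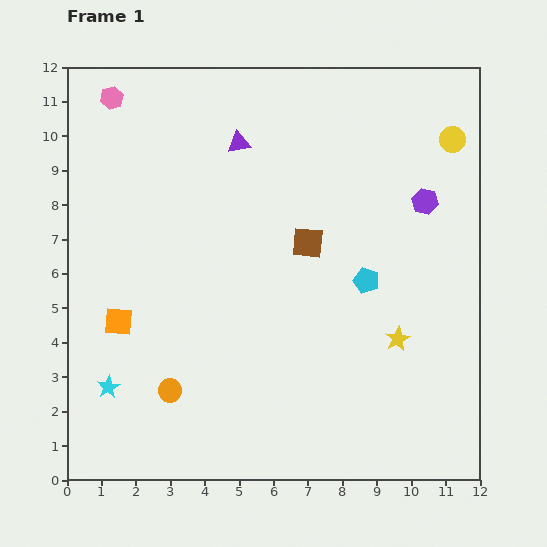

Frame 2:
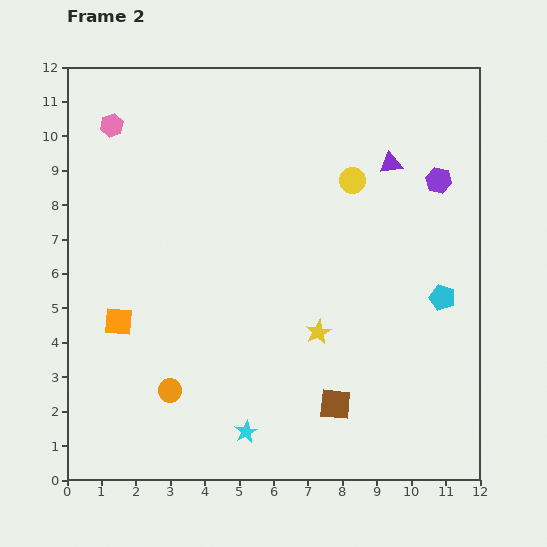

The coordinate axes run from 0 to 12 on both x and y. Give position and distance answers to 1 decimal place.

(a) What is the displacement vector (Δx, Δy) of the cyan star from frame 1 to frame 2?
(4.0, -1.3)

The cyan star was at (1.2, 2.7) in frame 1 and (5.2, 1.4) in frame 2.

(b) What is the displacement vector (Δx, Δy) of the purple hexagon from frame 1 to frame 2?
(0.4, 0.6)

The purple hexagon was at (10.4, 8.1) in frame 1 and (10.8, 8.7) in frame 2.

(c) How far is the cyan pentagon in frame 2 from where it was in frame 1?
2.3

The cyan pentagon moved from (8.7, 5.8) to (10.9, 5.3), a distance of √(2.2² + 0.5²) ≈ 2.3.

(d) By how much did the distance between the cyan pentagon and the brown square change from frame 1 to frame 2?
+2.4

Distance in frame 1: 2.0. Distance in frame 2: 4.4.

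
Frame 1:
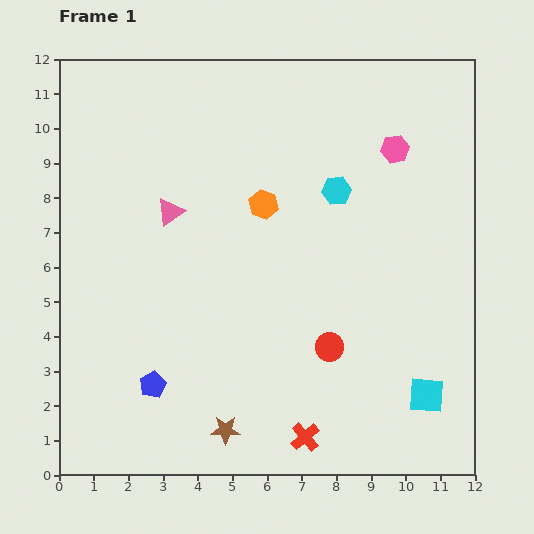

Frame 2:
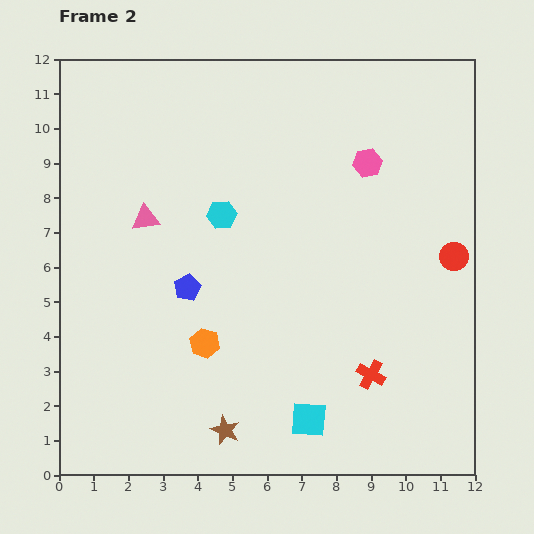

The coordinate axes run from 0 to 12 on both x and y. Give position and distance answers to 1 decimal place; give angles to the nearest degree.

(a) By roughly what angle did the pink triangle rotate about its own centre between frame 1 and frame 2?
28° clockwise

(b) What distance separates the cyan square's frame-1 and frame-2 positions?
3.5

The cyan square moved from (10.6, 2.3) to (7.2, 1.6), a distance of √(3.4² + 0.7²) ≈ 3.5.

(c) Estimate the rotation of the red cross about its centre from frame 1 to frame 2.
21° counter-clockwise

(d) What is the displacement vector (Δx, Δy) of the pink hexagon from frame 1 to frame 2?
(-0.8, -0.4)

The pink hexagon was at (9.7, 9.4) in frame 1 and (8.9, 9.0) in frame 2.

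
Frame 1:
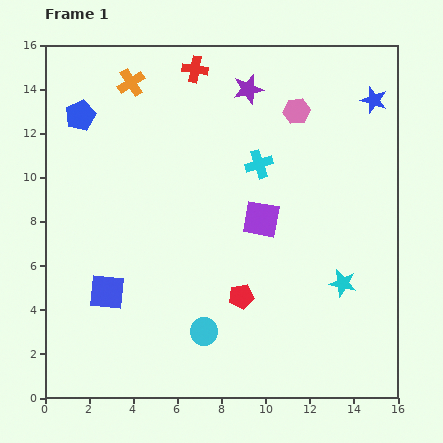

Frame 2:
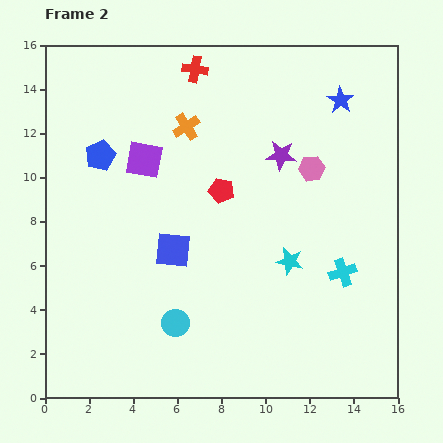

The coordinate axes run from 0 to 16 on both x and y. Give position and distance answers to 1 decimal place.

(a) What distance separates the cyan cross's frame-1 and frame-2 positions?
6.2

The cyan cross moved from (9.7, 10.6) to (13.5, 5.7), a distance of √(3.8² + 4.9²) ≈ 6.2.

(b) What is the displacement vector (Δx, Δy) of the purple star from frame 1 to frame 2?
(1.5, -3.0)

The purple star was at (9.2, 14.0) in frame 1 and (10.7, 11.0) in frame 2.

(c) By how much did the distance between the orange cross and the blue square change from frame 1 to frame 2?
-4.0

Distance in frame 1: 9.6. Distance in frame 2: 5.6.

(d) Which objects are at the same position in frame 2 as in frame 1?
the red cross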